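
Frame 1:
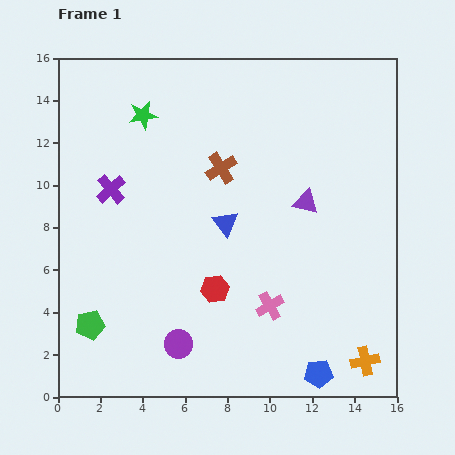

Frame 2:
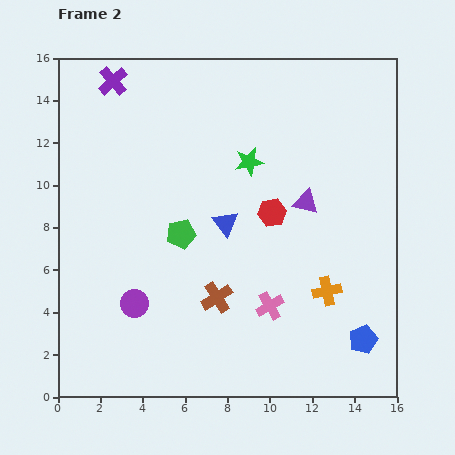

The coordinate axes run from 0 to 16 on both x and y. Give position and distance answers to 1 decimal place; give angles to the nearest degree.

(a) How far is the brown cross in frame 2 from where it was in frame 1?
6.1

The brown cross moved from (7.7, 10.8) to (7.5, 4.7), a distance of √(0.2² + 6.1²) ≈ 6.1.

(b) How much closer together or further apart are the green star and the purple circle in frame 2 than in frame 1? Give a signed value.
-2.3

Distance in frame 1: 10.9. Distance in frame 2: 8.6.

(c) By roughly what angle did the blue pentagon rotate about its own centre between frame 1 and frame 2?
18° counter-clockwise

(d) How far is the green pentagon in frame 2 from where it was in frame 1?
6.1

The green pentagon moved from (1.5, 3.4) to (5.8, 7.7), a distance of √(4.3² + 4.3²) ≈ 6.1.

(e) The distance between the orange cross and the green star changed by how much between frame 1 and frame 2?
-8.5

Distance in frame 1: 15.6. Distance in frame 2: 7.1.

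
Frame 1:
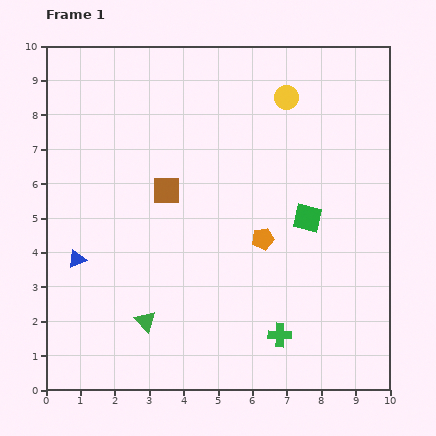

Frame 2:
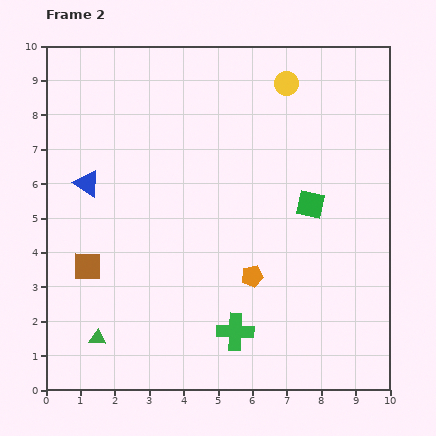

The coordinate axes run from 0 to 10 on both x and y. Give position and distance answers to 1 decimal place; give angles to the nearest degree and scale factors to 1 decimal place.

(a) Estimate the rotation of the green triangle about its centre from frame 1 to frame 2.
40° counter-clockwise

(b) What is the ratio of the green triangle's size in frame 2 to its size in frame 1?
0.8×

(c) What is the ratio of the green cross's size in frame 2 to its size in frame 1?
1.6×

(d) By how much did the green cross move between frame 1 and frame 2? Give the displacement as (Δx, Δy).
(-1.3, 0.1)

The green cross was at (6.8, 1.6) in frame 1 and (5.5, 1.7) in frame 2.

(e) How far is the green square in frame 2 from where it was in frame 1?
0.4

The green square moved from (7.6, 5.0) to (7.7, 5.4), a distance of √(0.1² + 0.4²) ≈ 0.4.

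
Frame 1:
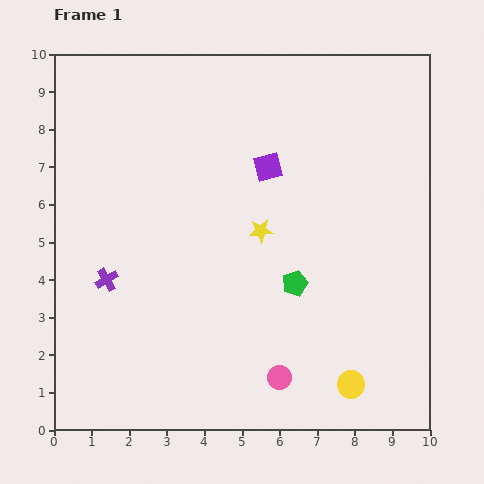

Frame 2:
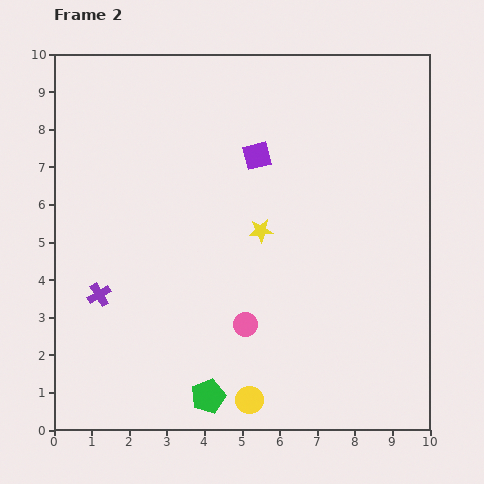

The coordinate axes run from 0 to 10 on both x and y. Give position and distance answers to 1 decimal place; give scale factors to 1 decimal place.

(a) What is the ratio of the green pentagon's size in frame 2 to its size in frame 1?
1.3×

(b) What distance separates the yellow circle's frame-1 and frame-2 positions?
2.7

The yellow circle moved from (7.9, 1.2) to (5.2, 0.8), a distance of √(2.7² + 0.4²) ≈ 2.7.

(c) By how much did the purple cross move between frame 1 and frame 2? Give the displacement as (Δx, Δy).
(-0.2, -0.4)

The purple cross was at (1.4, 4.0) in frame 1 and (1.2, 3.6) in frame 2.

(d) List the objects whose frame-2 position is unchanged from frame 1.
the yellow star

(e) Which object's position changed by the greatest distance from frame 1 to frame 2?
the green pentagon

(moved 3.8; next 2.7)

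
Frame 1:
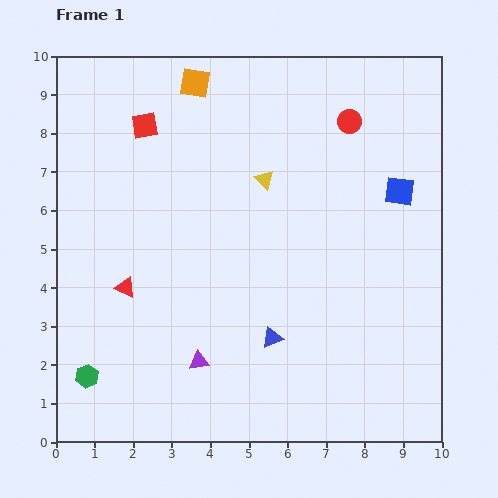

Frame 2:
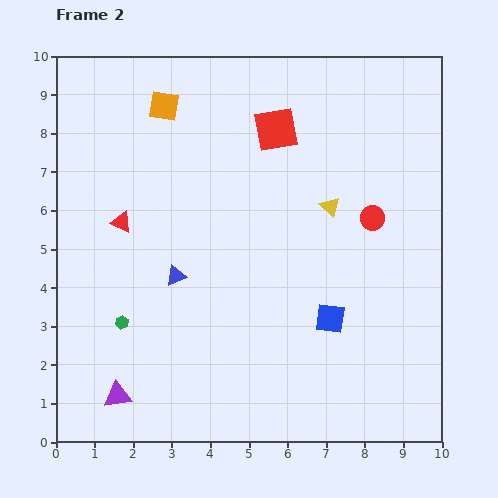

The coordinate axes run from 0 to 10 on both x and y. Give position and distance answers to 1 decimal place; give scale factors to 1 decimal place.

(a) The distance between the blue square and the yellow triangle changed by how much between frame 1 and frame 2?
-0.6

Distance in frame 1: 3.5. Distance in frame 2: 2.9.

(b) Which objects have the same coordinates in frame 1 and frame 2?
none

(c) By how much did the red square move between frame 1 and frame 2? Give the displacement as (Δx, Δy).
(3.4, -0.1)

The red square was at (2.3, 8.2) in frame 1 and (5.7, 8.1) in frame 2.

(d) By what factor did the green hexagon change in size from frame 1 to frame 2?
0.6×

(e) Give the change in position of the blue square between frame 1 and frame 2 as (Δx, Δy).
(-1.8, -3.3)

The blue square was at (8.9, 6.5) in frame 1 and (7.1, 3.2) in frame 2.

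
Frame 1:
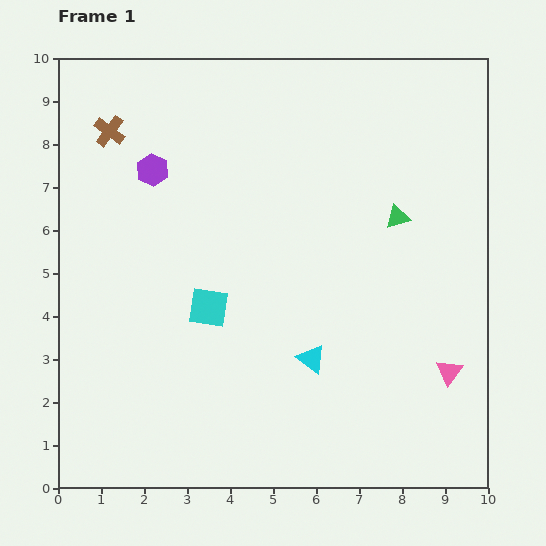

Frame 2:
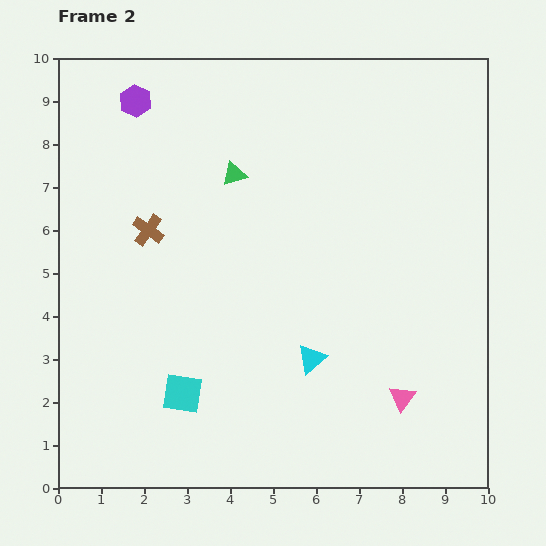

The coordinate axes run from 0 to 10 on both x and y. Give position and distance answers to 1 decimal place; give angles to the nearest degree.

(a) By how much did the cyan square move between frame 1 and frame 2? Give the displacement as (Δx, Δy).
(-0.6, -2.0)

The cyan square was at (3.5, 4.2) in frame 1 and (2.9, 2.2) in frame 2.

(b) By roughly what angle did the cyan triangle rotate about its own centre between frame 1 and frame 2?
43° clockwise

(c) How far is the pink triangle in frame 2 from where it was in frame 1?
1.3

The pink triangle moved from (9.1, 2.7) to (8.0, 2.1), a distance of √(1.1² + 0.6²) ≈ 1.3.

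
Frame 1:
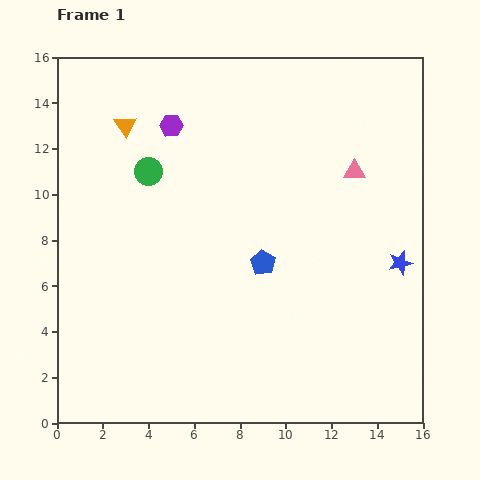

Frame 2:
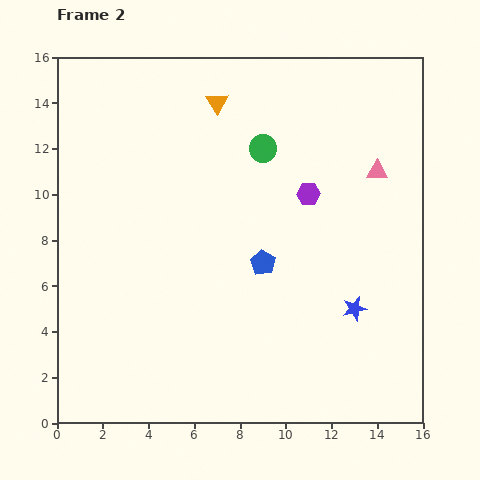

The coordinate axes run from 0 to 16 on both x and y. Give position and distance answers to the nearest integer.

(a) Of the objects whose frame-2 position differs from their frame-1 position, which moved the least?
the pink triangle

(moved 1)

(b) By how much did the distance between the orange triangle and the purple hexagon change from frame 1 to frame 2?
+4

Distance in frame 1: 2. Distance in frame 2: 6.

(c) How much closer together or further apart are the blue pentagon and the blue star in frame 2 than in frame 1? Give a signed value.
-2

Distance in frame 1: 6. Distance in frame 2: 4.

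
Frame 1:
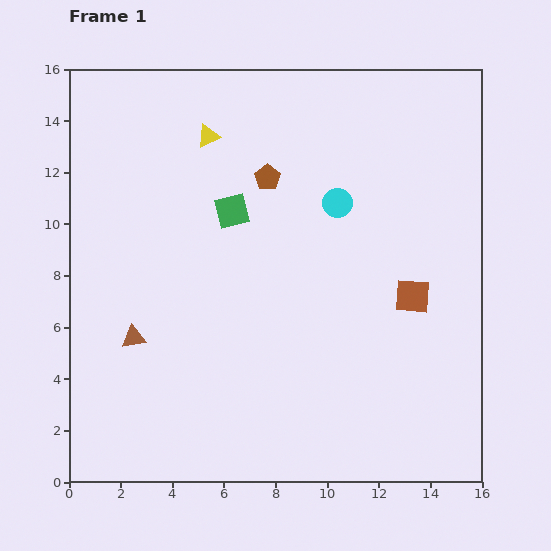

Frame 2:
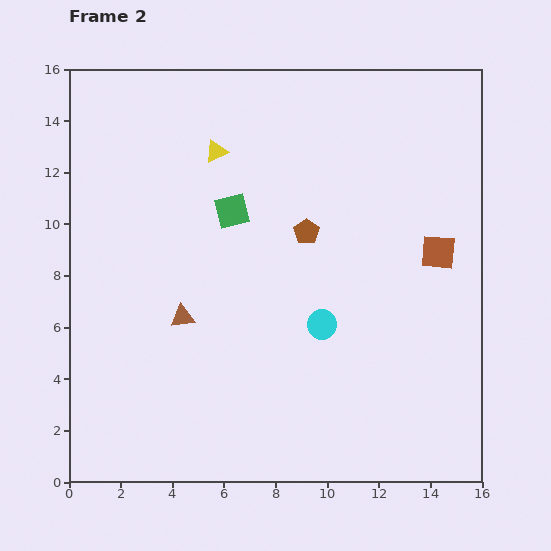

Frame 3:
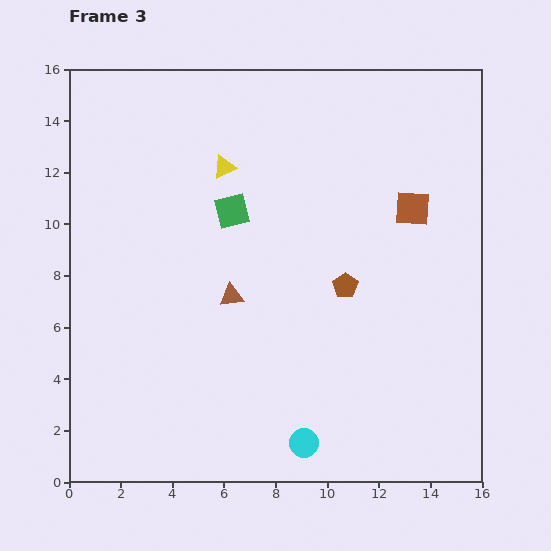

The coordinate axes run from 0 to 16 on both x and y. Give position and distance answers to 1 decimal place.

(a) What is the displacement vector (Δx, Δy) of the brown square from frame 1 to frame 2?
(1.0, 1.7)

The brown square was at (13.3, 7.2) in frame 1 and (14.3, 8.9) in frame 2.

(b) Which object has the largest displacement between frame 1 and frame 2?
the cyan circle

(moved 4.7; next 2.6)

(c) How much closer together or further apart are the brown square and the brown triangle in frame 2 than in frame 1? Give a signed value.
-0.7

Distance in frame 1: 10.9. Distance in frame 2: 10.2.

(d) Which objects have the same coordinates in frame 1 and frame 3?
the green square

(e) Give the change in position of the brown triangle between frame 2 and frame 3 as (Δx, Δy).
(1.9, 0.8)

The brown triangle was at (4.4, 6.4) in frame 2 and (6.3, 7.2) in frame 3.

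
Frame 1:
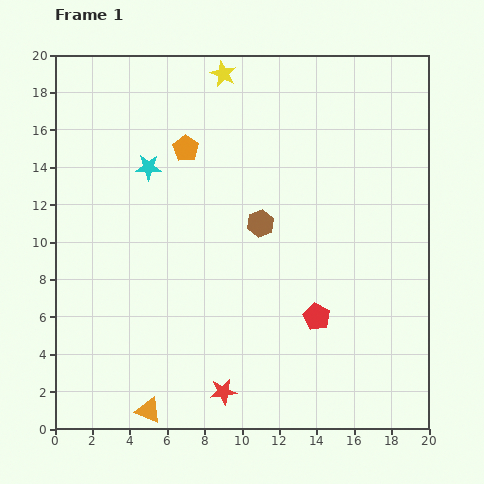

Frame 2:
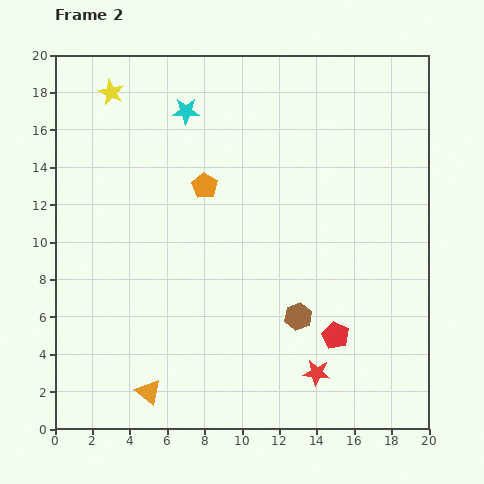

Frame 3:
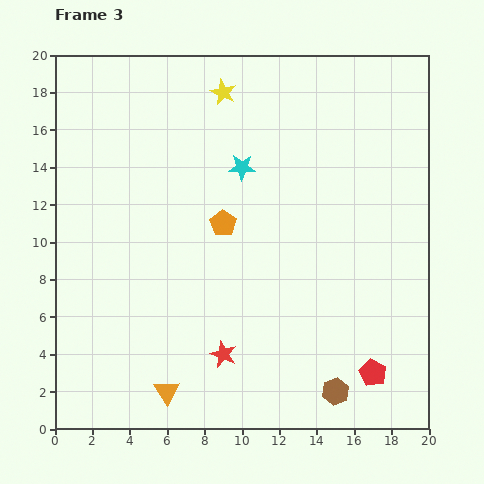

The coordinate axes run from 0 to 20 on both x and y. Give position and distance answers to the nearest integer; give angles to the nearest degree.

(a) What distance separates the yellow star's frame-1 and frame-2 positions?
6

The yellow star moved from (9, 19) to (3, 18), a distance of √(6² + 1²) ≈ 6.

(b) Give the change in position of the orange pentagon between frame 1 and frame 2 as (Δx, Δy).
(1, -2)

The orange pentagon was at (7, 15) in frame 1 and (8, 13) in frame 2.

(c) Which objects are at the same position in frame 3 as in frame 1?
none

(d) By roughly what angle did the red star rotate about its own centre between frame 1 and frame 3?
31° clockwise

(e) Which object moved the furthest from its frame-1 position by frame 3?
the brown hexagon

(moved 10; next 5)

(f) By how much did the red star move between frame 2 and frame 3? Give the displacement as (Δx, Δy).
(-5, 1)

The red star was at (14, 3) in frame 2 and (9, 4) in frame 3.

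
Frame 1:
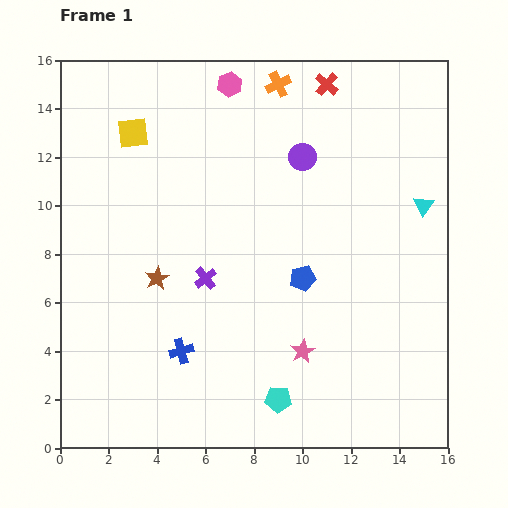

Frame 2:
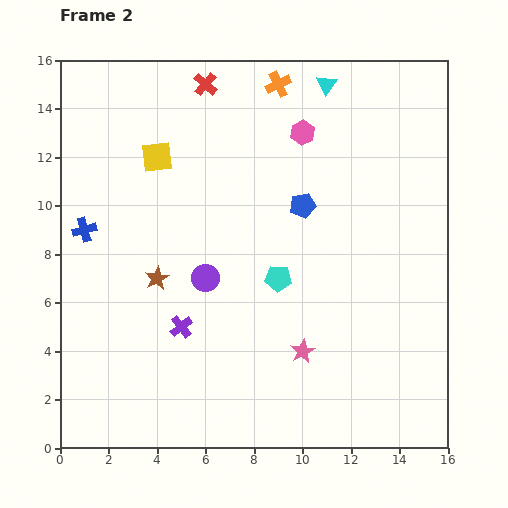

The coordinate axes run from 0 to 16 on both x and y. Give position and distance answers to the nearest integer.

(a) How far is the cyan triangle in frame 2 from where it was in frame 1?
6

The cyan triangle moved from (15, 10) to (11, 15), a distance of √(4² + 5²) ≈ 6.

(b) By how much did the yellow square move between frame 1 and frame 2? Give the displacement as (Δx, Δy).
(1, -1)

The yellow square was at (3, 13) in frame 1 and (4, 12) in frame 2.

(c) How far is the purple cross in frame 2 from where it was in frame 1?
2

The purple cross moved from (6, 7) to (5, 5), a distance of √(1² + 2²) ≈ 2.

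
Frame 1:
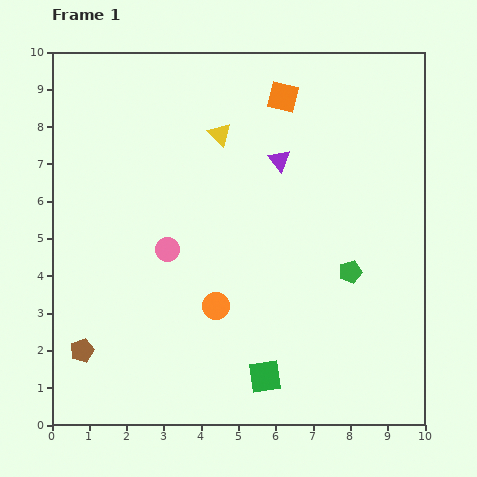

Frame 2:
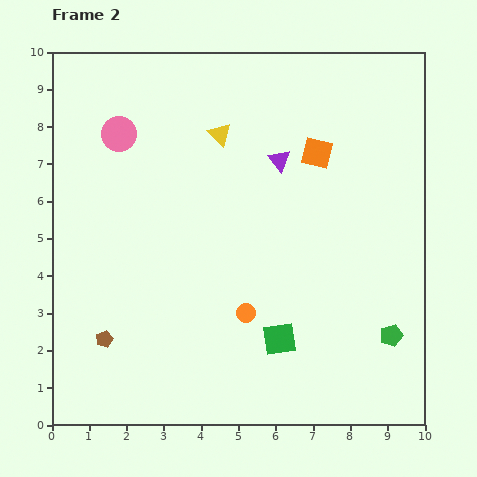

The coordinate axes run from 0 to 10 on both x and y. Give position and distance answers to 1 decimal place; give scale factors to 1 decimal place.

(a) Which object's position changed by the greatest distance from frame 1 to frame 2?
the pink circle

(moved 3.4; next 2.0)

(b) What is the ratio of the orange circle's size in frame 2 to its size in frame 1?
0.7×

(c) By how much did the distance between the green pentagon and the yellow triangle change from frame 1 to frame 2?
+2.0

Distance in frame 1: 5.1. Distance in frame 2: 7.1.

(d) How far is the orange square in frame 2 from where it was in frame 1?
1.7

The orange square moved from (6.2, 8.8) to (7.1, 7.3), a distance of √(0.9² + 1.5²) ≈ 1.7.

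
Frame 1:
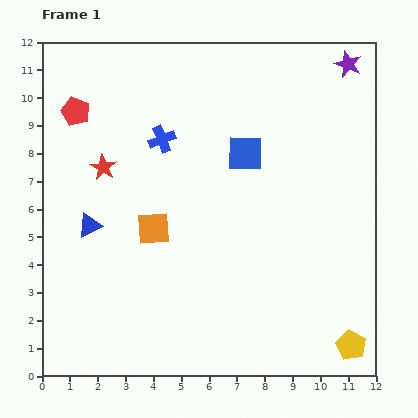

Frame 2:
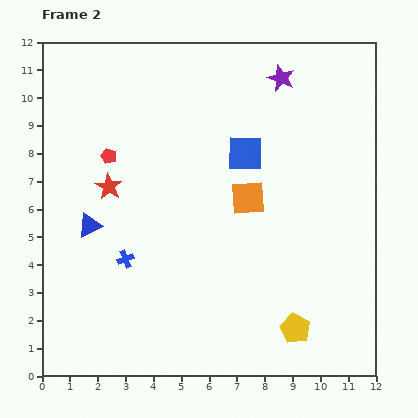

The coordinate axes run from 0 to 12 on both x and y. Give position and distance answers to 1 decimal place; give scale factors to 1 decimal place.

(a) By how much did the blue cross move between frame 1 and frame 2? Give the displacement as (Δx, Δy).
(-1.3, -4.3)

The blue cross was at (4.3, 8.5) in frame 1 and (3.0, 4.2) in frame 2.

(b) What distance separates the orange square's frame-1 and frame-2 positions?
3.6

The orange square moved from (4.0, 5.3) to (7.4, 6.4), a distance of √(3.4² + 1.1²) ≈ 3.6.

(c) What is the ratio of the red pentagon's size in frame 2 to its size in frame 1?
0.6×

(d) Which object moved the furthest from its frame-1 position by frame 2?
the blue cross

(moved 4.5; next 3.6)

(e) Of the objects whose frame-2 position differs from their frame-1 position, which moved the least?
the red star

(moved 0.7)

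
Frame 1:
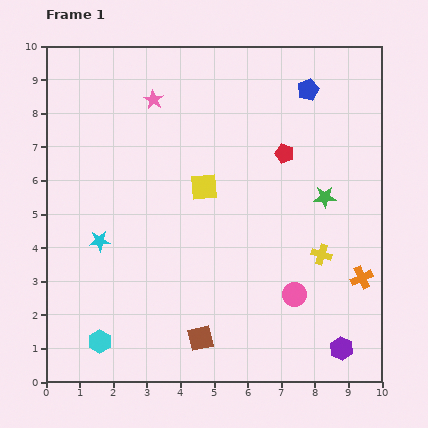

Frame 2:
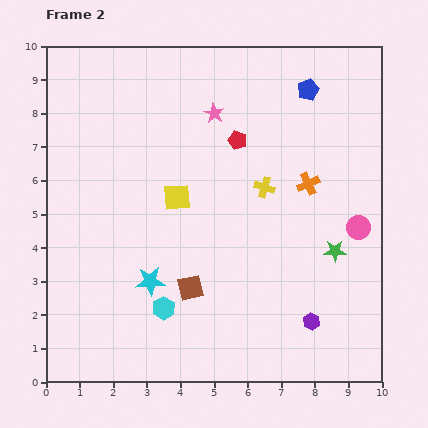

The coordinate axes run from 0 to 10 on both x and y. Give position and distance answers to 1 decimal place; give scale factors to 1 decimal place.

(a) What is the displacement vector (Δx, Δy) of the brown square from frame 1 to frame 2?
(-0.3, 1.5)

The brown square was at (4.6, 1.3) in frame 1 and (4.3, 2.8) in frame 2.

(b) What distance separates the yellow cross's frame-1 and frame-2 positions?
2.6

The yellow cross moved from (8.2, 3.8) to (6.5, 5.8), a distance of √(1.7² + 2.0²) ≈ 2.6.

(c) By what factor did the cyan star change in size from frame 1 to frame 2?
1.4×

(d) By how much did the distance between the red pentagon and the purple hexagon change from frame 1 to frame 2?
-0.2

Distance in frame 1: 6.0. Distance in frame 2: 5.8.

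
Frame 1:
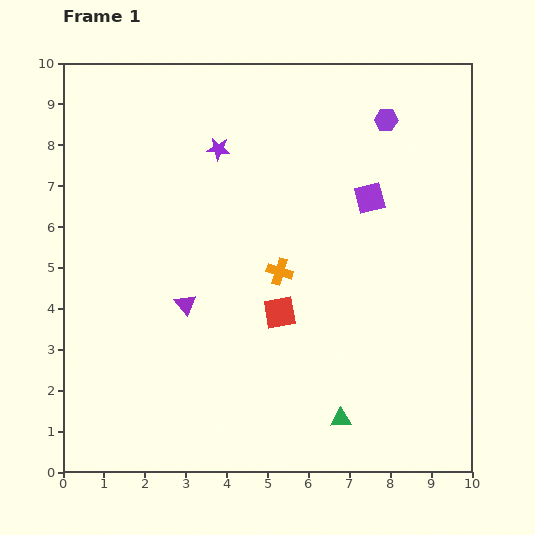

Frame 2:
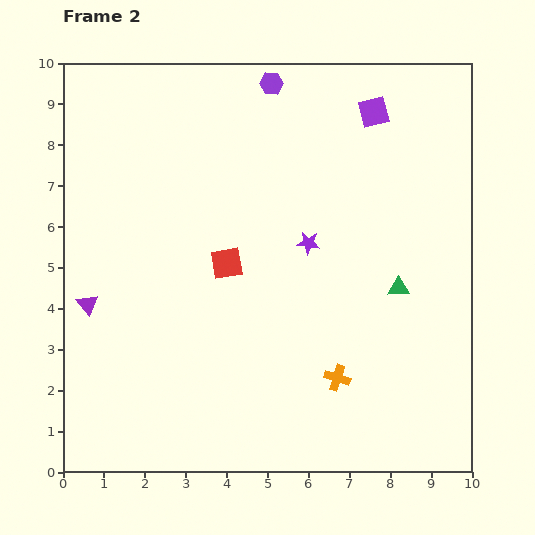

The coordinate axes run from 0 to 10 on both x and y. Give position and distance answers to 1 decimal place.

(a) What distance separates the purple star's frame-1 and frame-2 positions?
3.2

The purple star moved from (3.8, 7.9) to (6.0, 5.6), a distance of √(2.2² + 2.3²) ≈ 3.2.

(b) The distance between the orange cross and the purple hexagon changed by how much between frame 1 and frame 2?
+2.9

Distance in frame 1: 4.5. Distance in frame 2: 7.4.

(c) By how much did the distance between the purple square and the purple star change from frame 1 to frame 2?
-0.3

Distance in frame 1: 3.9. Distance in frame 2: 3.6.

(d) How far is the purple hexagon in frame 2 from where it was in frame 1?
2.9

The purple hexagon moved from (7.9, 8.6) to (5.1, 9.5), a distance of √(2.8² + 0.9²) ≈ 2.9.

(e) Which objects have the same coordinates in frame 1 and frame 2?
none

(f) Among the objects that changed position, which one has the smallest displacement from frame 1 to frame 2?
the red square

(moved 1.8)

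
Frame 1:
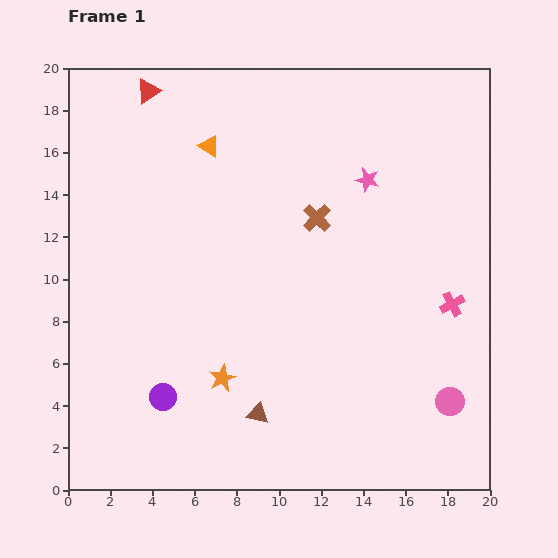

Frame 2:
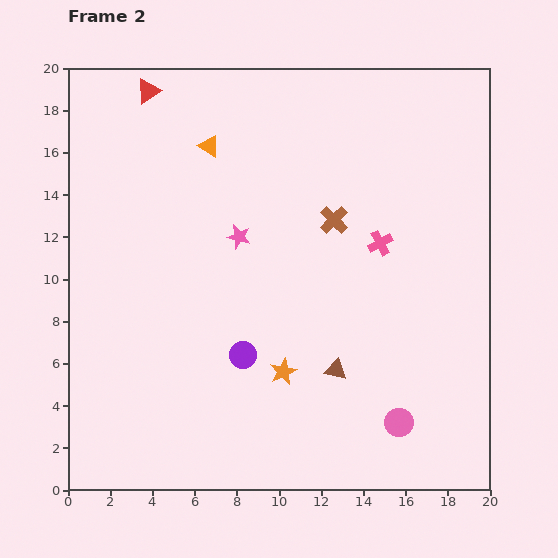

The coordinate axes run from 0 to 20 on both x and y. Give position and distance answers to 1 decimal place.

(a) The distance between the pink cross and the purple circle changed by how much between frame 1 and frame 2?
-6.0

Distance in frame 1: 14.4. Distance in frame 2: 8.4.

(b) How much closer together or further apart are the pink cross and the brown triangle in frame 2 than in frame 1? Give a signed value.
-4.2

Distance in frame 1: 10.6. Distance in frame 2: 6.4.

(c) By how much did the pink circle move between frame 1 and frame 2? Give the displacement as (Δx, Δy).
(-2.4, -1.0)

The pink circle was at (18.1, 4.2) in frame 1 and (15.7, 3.2) in frame 2.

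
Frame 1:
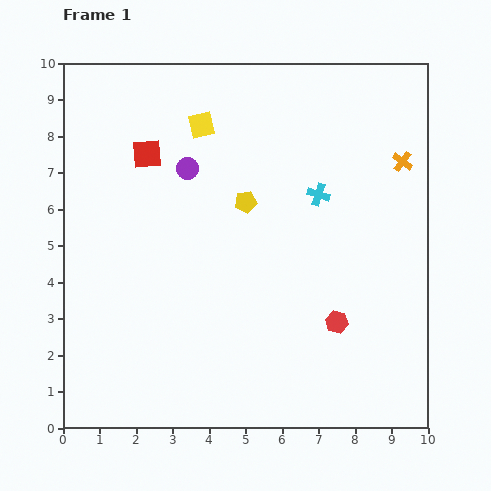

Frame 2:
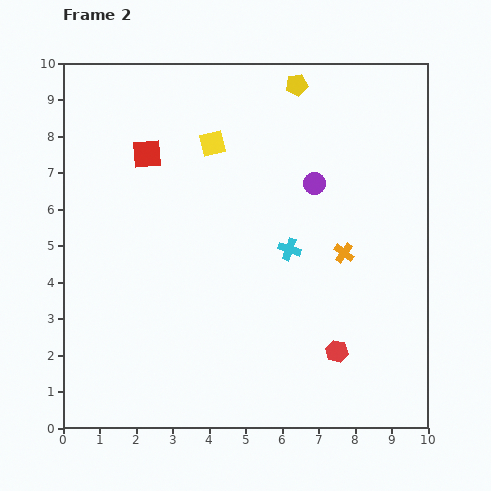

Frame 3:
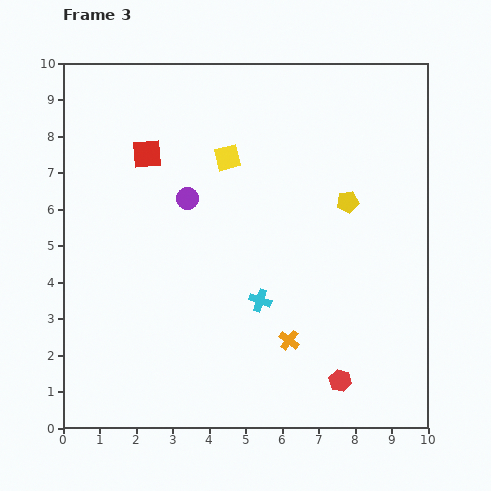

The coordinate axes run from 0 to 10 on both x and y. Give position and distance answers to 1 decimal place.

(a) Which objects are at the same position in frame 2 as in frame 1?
the red square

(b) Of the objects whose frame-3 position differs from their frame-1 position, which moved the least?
the purple circle

(moved 0.8)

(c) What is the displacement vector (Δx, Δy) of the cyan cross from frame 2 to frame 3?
(-0.8, -1.4)

The cyan cross was at (6.2, 4.9) in frame 2 and (5.4, 3.5) in frame 3.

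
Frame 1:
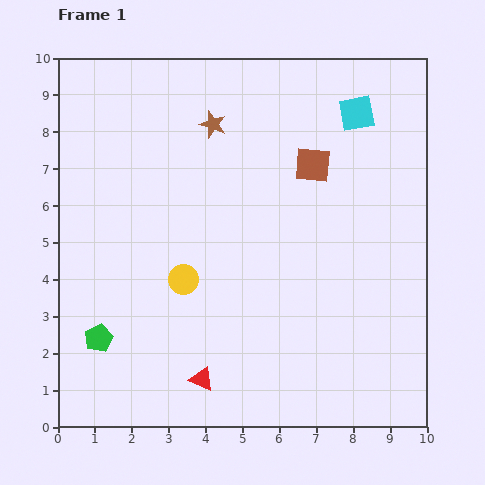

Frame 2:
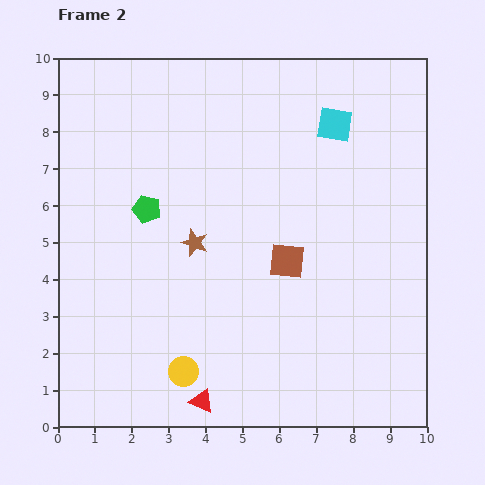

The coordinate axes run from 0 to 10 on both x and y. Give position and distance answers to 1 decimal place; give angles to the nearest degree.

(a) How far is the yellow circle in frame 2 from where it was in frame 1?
2.5

The yellow circle moved from (3.4, 4.0) to (3.4, 1.5), a distance of √(0.0² + 2.5²) ≈ 2.5.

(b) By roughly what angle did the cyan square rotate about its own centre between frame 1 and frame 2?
20° clockwise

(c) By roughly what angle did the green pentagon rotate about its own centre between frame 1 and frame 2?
30° counter-clockwise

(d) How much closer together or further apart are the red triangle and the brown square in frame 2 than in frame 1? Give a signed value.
-2.1

Distance in frame 1: 6.5. Distance in frame 2: 4.4.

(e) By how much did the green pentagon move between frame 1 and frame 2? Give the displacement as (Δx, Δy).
(1.3, 3.5)

The green pentagon was at (1.1, 2.4) in frame 1 and (2.4, 5.9) in frame 2.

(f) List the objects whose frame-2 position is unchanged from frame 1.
none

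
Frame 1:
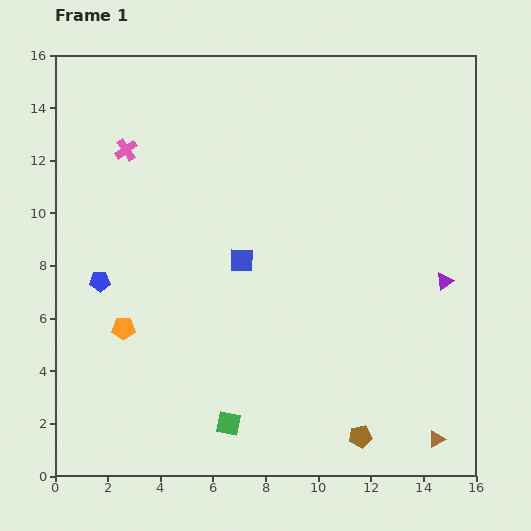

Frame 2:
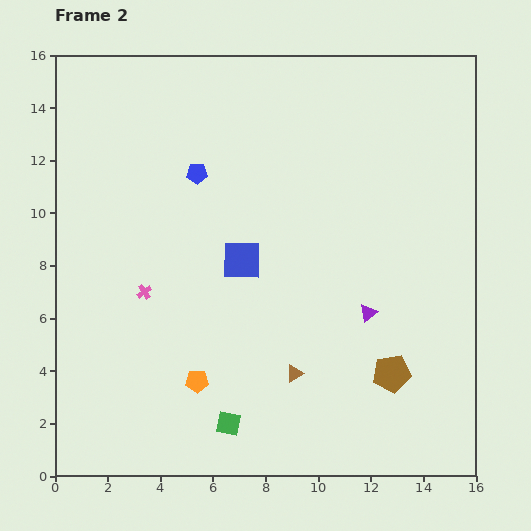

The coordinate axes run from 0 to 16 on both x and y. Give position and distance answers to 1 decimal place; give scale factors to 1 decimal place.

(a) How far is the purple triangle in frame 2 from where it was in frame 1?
3.1

The purple triangle moved from (14.8, 7.4) to (11.9, 6.2), a distance of √(2.9² + 1.2²) ≈ 3.1.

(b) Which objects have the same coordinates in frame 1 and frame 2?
the blue square, the green square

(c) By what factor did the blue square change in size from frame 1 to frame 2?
1.6×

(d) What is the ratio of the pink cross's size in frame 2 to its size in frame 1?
0.6×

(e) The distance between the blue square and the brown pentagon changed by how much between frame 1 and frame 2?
-1.0

Distance in frame 1: 8.1. Distance in frame 2: 7.1.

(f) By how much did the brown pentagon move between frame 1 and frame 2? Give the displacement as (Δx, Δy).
(1.2, 2.4)

The brown pentagon was at (11.6, 1.5) in frame 1 and (12.8, 3.9) in frame 2.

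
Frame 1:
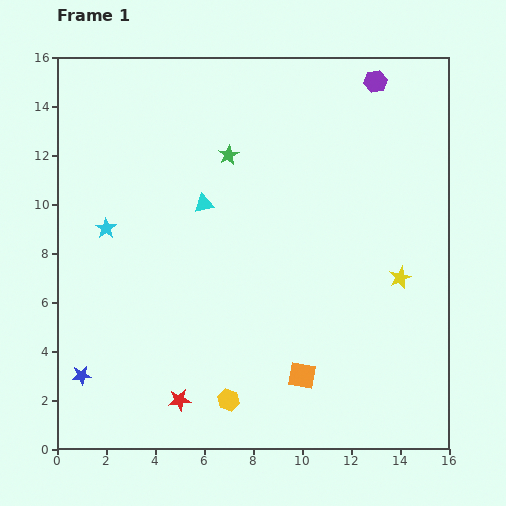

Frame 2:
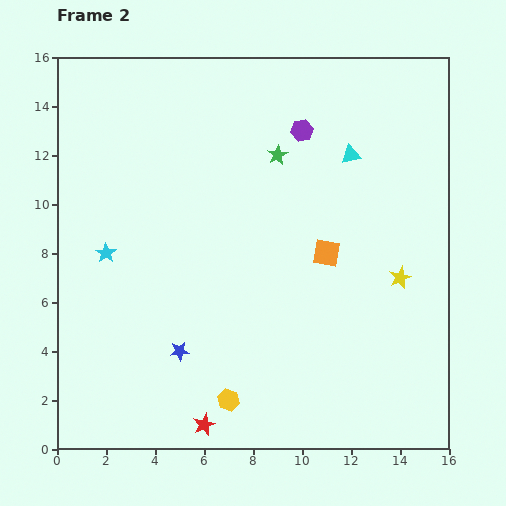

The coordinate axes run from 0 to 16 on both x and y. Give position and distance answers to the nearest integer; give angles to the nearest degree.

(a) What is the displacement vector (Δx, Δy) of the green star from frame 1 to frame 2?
(2, 0)

The green star was at (7, 12) in frame 1 and (9, 12) in frame 2.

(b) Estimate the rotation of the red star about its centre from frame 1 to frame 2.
17° counter-clockwise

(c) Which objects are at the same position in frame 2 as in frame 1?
the yellow star, the yellow hexagon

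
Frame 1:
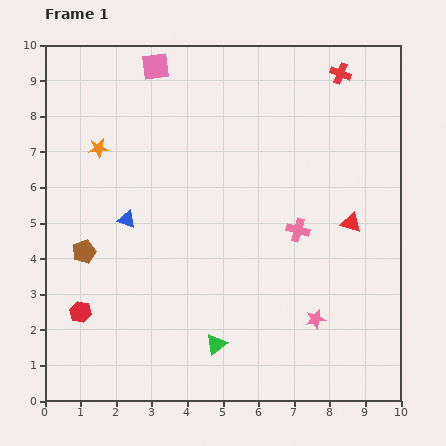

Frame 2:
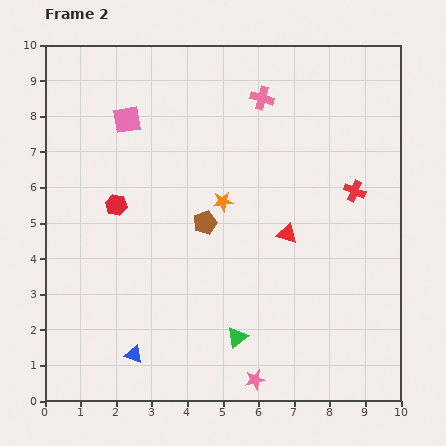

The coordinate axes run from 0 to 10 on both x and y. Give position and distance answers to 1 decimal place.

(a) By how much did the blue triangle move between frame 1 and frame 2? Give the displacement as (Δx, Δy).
(0.2, -3.8)

The blue triangle was at (2.3, 5.1) in frame 1 and (2.5, 1.3) in frame 2.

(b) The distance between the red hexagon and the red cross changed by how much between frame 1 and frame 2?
-3.2

Distance in frame 1: 9.9. Distance in frame 2: 6.7.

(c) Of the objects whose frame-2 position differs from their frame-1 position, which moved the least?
the green triangle

(moved 0.6)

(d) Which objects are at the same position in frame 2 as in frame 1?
none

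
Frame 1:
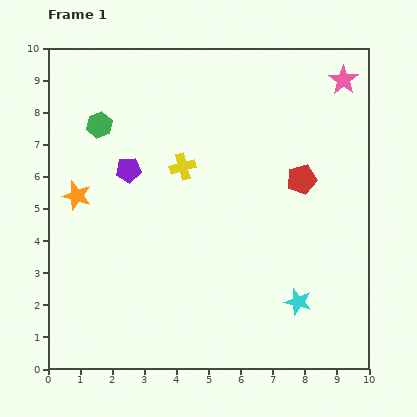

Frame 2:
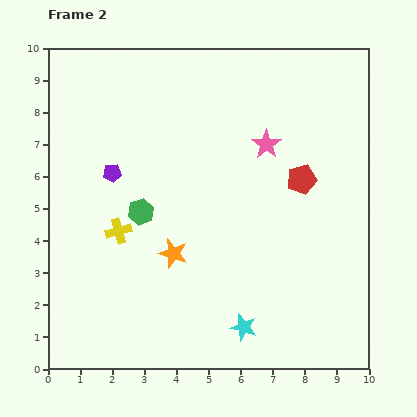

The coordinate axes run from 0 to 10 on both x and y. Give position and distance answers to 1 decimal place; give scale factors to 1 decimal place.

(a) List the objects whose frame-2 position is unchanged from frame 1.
the red pentagon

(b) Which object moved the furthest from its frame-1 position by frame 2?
the orange star

(moved 3.5; next 3.1)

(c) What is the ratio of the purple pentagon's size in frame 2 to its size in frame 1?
0.7×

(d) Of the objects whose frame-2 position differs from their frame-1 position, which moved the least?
the purple pentagon

(moved 0.5)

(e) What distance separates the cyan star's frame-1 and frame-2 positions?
1.9

The cyan star moved from (7.8, 2.1) to (6.1, 1.3), a distance of √(1.7² + 0.8²) ≈ 1.9.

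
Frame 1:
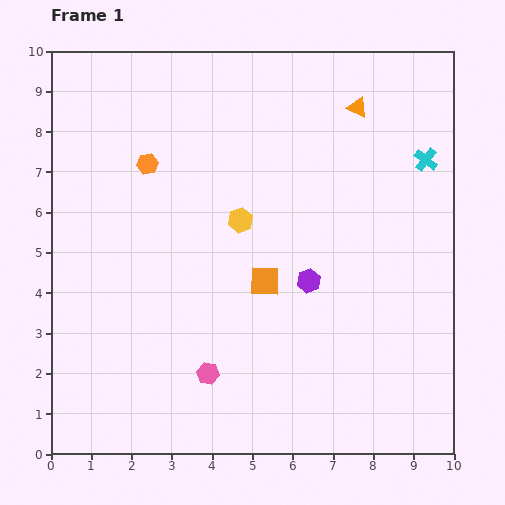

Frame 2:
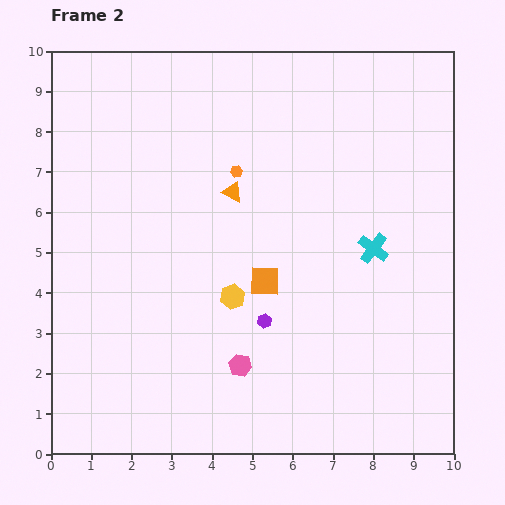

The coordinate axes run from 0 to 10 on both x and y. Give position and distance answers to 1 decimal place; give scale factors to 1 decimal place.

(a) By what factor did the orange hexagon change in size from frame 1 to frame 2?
0.6×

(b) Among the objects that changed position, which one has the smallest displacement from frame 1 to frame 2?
the pink hexagon

(moved 0.8)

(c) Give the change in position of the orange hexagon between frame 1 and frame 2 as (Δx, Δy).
(2.2, -0.2)

The orange hexagon was at (2.4, 7.2) in frame 1 and (4.6, 7.0) in frame 2.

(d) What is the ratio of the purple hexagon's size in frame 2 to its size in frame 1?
0.6×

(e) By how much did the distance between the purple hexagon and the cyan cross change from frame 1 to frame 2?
-1.0

Distance in frame 1: 4.2. Distance in frame 2: 3.2.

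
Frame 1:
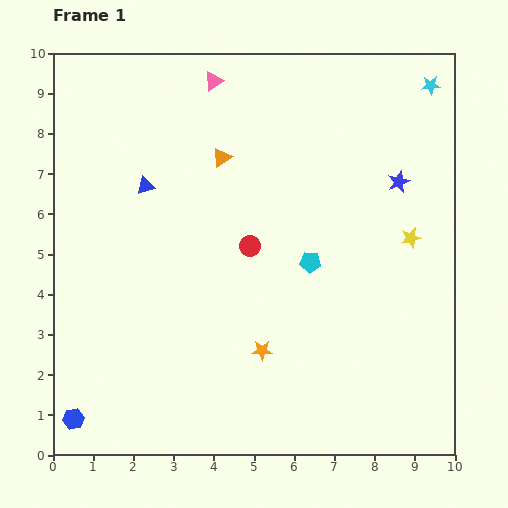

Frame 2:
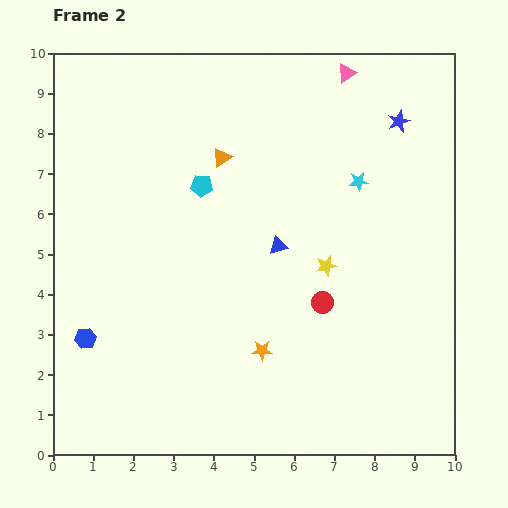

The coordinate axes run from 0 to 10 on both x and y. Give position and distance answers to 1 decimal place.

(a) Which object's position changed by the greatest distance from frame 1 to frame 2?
the blue triangle

(moved 3.6; next 3.3)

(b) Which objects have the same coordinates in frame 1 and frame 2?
the orange triangle, the orange star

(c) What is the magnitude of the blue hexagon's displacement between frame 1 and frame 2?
2.0

The blue hexagon moved from (0.5, 0.9) to (0.8, 2.9), a distance of √(0.3² + 2.0²) ≈ 2.0.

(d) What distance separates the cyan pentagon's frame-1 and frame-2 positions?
3.3

The cyan pentagon moved from (6.4, 4.8) to (3.7, 6.7), a distance of √(2.7² + 1.9²) ≈ 3.3.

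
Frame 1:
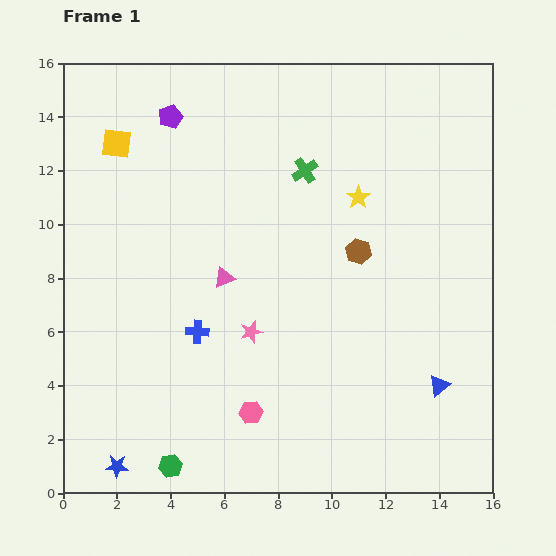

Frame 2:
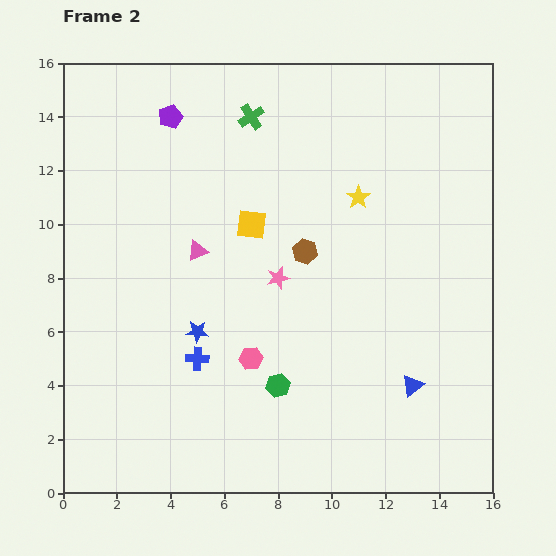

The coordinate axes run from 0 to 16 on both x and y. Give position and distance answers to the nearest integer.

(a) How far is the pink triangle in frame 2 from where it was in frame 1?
1

The pink triangle moved from (6, 8) to (5, 9), a distance of √(1² + 1²) ≈ 1.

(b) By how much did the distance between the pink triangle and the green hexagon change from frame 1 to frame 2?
-1

Distance in frame 1: 7. Distance in frame 2: 6.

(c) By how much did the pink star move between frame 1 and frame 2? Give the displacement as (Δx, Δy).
(1, 2)

The pink star was at (7, 6) in frame 1 and (8, 8) in frame 2.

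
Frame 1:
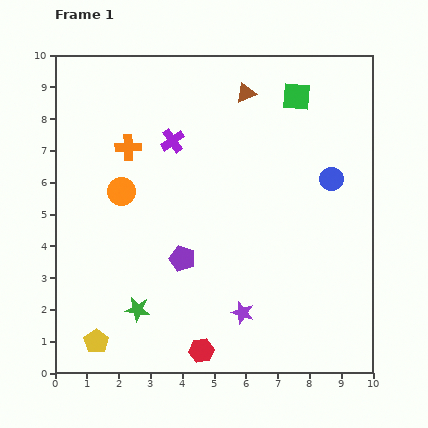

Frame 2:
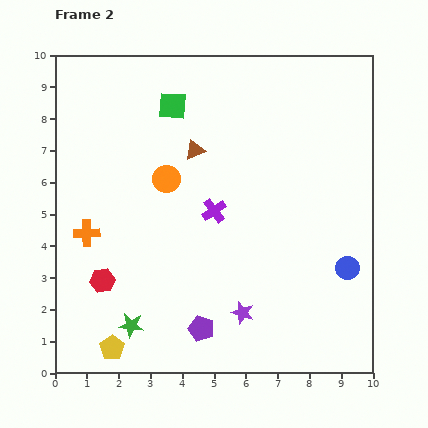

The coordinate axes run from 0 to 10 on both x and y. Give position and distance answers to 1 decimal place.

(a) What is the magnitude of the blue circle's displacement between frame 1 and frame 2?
2.8

The blue circle moved from (8.7, 6.1) to (9.2, 3.3), a distance of √(0.5² + 2.8²) ≈ 2.8.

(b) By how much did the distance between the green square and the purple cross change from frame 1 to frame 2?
-0.6

Distance in frame 1: 4.1. Distance in frame 2: 3.5.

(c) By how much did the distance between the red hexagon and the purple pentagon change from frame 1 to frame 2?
+0.4

Distance in frame 1: 3.0. Distance in frame 2: 3.4.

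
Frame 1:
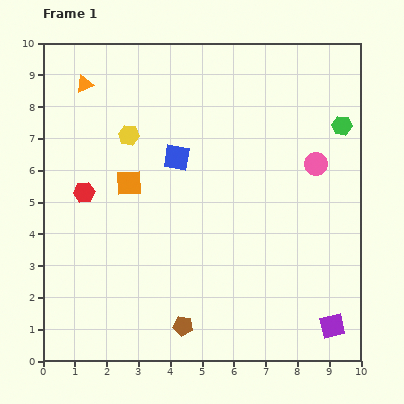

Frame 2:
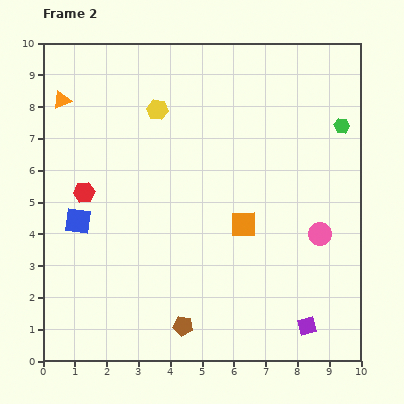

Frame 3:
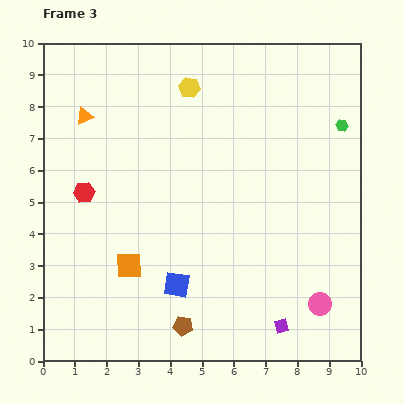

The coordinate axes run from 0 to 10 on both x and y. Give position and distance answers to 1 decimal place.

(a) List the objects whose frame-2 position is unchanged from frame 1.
the green hexagon, the brown pentagon, the red hexagon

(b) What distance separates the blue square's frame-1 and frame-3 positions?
4.0

The blue square moved from (4.2, 6.4) to (4.2, 2.4), a distance of √(0.0² + 4.0²) ≈ 4.0.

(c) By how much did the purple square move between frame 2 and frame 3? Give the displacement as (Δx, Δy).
(-0.8, 0.0)

The purple square was at (8.3, 1.1) in frame 2 and (7.5, 1.1) in frame 3.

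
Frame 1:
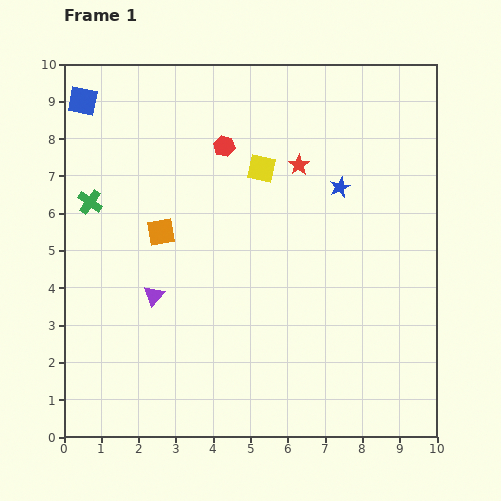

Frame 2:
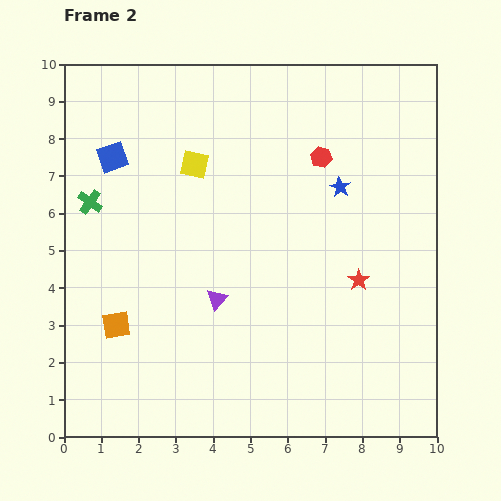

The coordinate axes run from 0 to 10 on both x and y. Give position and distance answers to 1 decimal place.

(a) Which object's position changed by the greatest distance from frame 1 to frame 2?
the red star

(moved 3.5; next 2.8)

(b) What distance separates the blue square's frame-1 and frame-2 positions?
1.7

The blue square moved from (0.5, 9.0) to (1.3, 7.5), a distance of √(0.8² + 1.5²) ≈ 1.7.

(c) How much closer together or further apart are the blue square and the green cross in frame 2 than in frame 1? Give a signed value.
-1.4

Distance in frame 1: 2.7. Distance in frame 2: 1.3.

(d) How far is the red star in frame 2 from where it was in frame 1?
3.5

The red star moved from (6.3, 7.3) to (7.9, 4.2), a distance of √(1.6² + 3.1²) ≈ 3.5.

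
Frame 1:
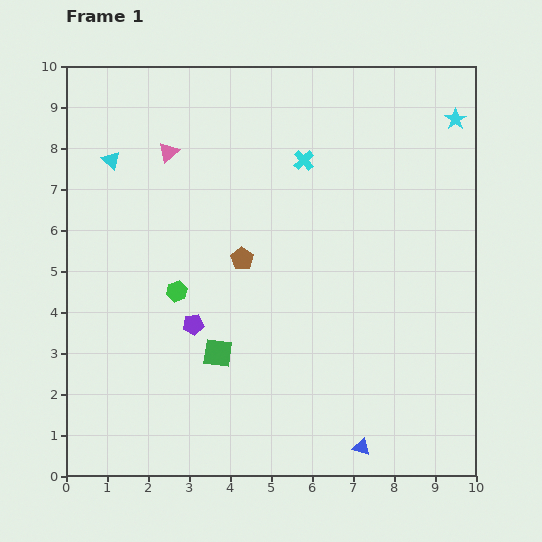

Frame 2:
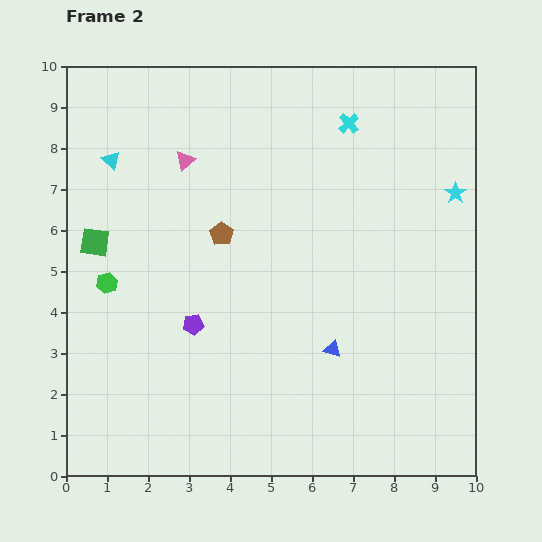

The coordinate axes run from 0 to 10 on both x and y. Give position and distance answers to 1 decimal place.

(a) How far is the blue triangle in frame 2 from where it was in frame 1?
2.5

The blue triangle moved from (7.2, 0.7) to (6.5, 3.1), a distance of √(0.7² + 2.4²) ≈ 2.5.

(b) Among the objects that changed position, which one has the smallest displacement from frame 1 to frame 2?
the pink triangle

(moved 0.4)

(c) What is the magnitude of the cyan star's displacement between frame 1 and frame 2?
1.8

The cyan star moved from (9.5, 8.7) to (9.5, 6.9), a distance of √(0.0² + 1.8²) ≈ 1.8.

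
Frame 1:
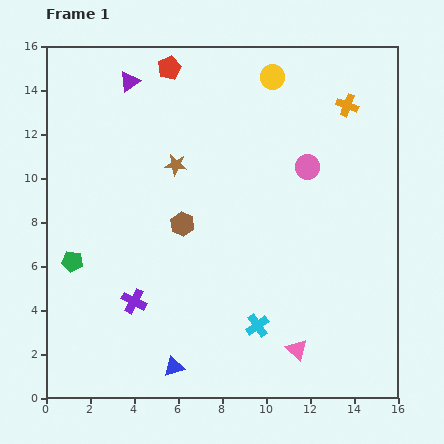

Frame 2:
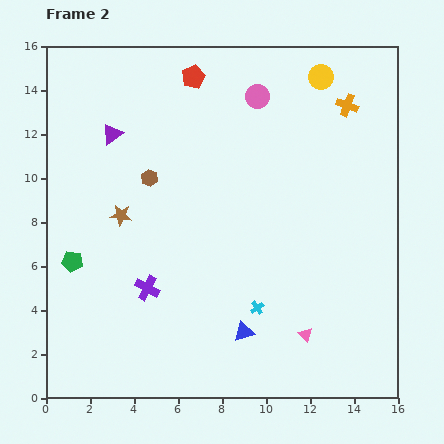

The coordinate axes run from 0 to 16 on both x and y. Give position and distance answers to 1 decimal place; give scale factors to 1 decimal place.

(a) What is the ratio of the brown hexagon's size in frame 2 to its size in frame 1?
0.7×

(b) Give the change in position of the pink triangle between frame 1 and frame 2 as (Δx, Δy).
(0.4, 0.7)

The pink triangle was at (11.4, 2.2) in frame 1 and (11.8, 2.9) in frame 2.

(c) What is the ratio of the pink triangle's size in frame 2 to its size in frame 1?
0.6×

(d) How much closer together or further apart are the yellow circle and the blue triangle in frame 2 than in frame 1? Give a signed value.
-1.8

Distance in frame 1: 13.9. Distance in frame 2: 12.1.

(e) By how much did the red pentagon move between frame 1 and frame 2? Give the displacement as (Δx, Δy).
(1.1, -0.4)

The red pentagon was at (5.6, 15.0) in frame 1 and (6.7, 14.6) in frame 2.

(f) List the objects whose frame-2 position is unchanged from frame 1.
the green pentagon, the orange cross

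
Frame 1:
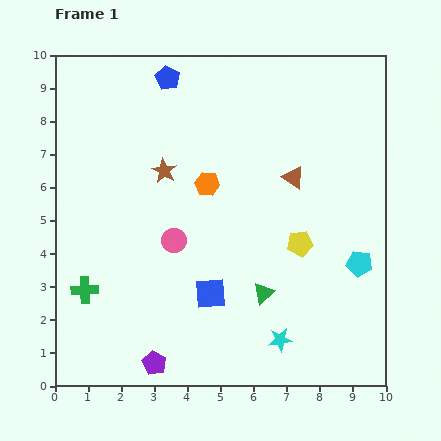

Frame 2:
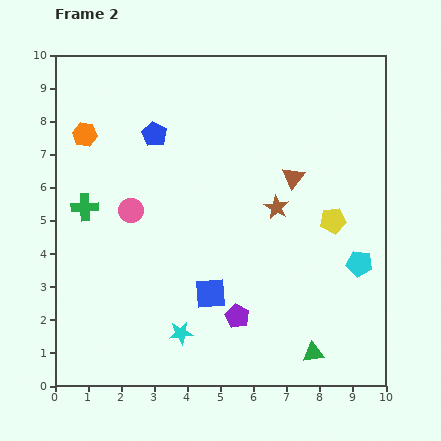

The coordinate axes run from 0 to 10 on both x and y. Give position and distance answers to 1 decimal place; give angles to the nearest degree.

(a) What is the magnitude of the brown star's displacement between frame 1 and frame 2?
3.6

The brown star moved from (3.3, 6.5) to (6.7, 5.4), a distance of √(3.4² + 1.1²) ≈ 3.6.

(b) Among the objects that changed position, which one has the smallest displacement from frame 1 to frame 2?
the yellow pentagon

(moved 1.2)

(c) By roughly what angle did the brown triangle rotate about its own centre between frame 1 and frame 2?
34° clockwise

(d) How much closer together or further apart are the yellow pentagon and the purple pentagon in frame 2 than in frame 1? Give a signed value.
-1.6

Distance in frame 1: 5.7. Distance in frame 2: 4.1.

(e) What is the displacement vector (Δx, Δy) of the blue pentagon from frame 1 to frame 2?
(-0.4, -1.7)

The blue pentagon was at (3.4, 9.3) in frame 1 and (3.0, 7.6) in frame 2.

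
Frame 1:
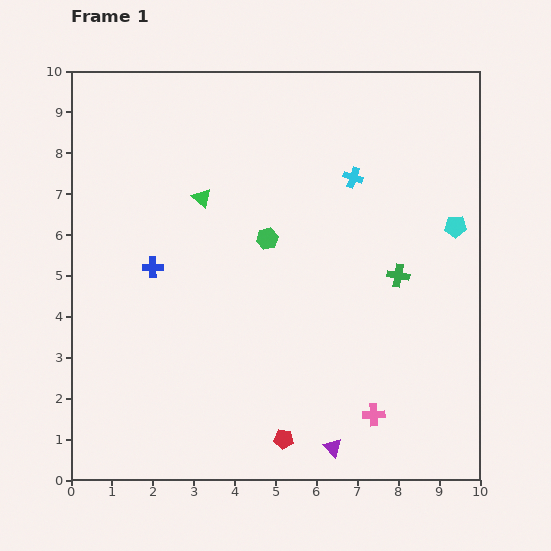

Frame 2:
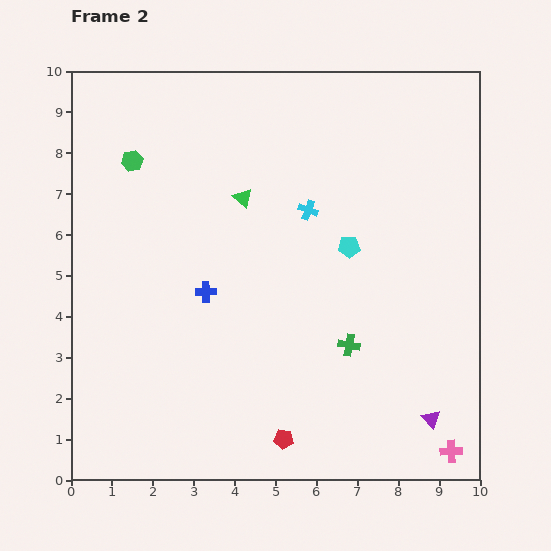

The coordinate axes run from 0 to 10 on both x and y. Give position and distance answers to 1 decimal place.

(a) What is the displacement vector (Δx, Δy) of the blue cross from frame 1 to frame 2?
(1.3, -0.6)

The blue cross was at (2.0, 5.2) in frame 1 and (3.3, 4.6) in frame 2.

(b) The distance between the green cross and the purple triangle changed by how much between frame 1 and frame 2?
-1.8

Distance in frame 1: 4.5. Distance in frame 2: 2.7.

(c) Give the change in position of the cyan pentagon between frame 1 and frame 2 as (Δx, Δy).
(-2.6, -0.5)

The cyan pentagon was at (9.4, 6.2) in frame 1 and (6.8, 5.7) in frame 2.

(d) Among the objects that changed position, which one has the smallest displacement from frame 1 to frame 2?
the green triangle

(moved 1.0)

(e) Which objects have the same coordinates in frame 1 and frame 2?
the red pentagon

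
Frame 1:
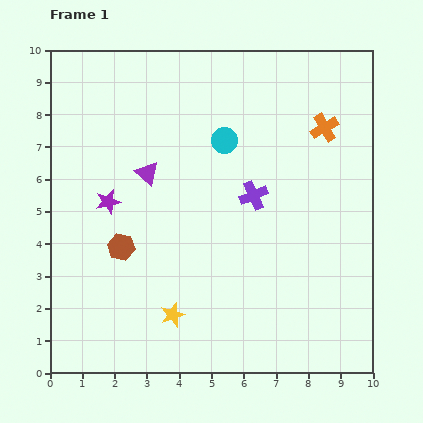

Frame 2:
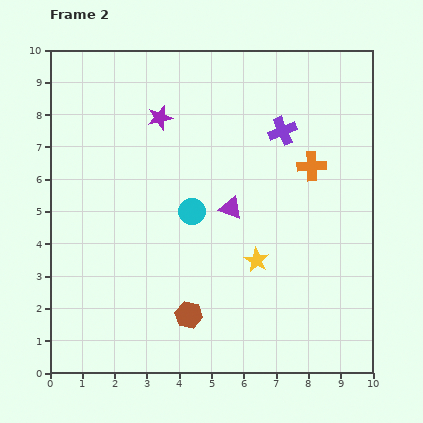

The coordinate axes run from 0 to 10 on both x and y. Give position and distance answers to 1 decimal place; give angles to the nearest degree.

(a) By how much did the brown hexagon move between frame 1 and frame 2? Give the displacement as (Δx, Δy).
(2.1, -2.1)

The brown hexagon was at (2.2, 3.9) in frame 1 and (4.3, 1.8) in frame 2.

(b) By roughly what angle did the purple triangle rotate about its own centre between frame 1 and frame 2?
21° counter-clockwise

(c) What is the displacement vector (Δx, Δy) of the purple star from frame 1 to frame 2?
(1.6, 2.6)

The purple star was at (1.8, 5.3) in frame 1 and (3.4, 7.9) in frame 2.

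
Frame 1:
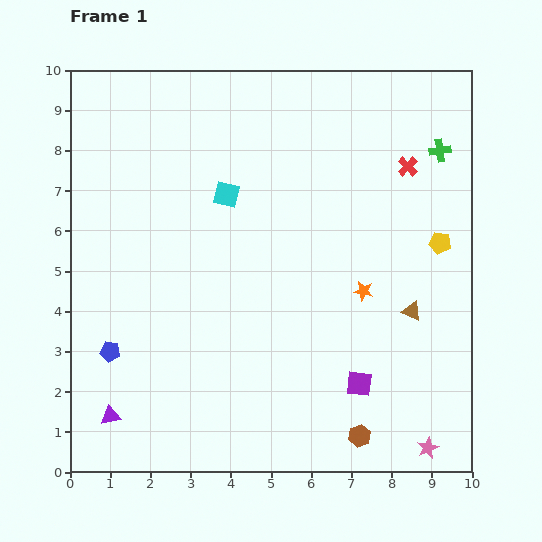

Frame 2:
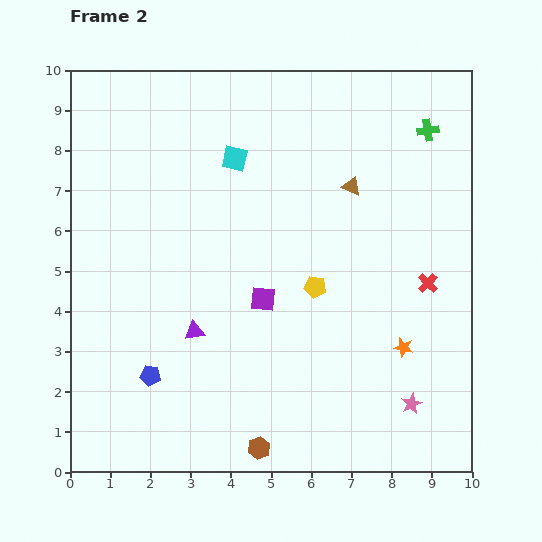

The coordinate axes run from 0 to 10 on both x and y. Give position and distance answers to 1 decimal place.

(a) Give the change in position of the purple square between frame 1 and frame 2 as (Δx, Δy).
(-2.4, 2.1)

The purple square was at (7.2, 2.2) in frame 1 and (4.8, 4.3) in frame 2.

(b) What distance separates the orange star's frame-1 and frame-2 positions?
1.7

The orange star moved from (7.3, 4.5) to (8.3, 3.1), a distance of √(1.0² + 1.4²) ≈ 1.7.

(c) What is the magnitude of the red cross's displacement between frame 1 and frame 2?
2.9

The red cross moved from (8.4, 7.6) to (8.9, 4.7), a distance of √(0.5² + 2.9²) ≈ 2.9.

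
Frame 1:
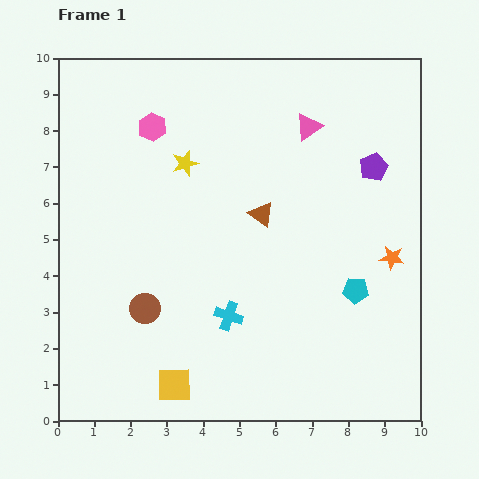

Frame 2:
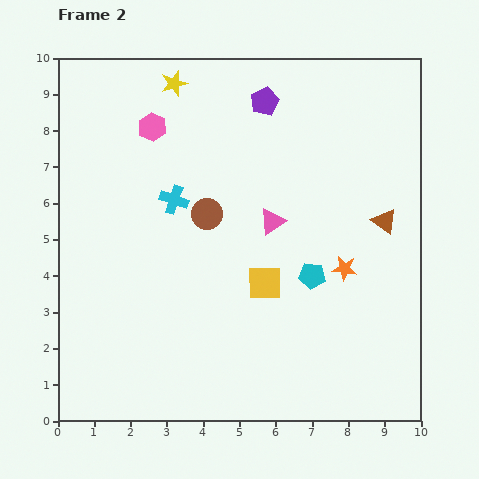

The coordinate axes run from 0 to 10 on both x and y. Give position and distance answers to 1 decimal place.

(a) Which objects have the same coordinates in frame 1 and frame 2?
the pink hexagon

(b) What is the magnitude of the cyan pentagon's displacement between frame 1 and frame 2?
1.3

The cyan pentagon moved from (8.2, 3.6) to (7.0, 4.0), a distance of √(1.2² + 0.4²) ≈ 1.3.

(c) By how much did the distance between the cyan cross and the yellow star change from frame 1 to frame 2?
-1.2

Distance in frame 1: 4.4. Distance in frame 2: 3.2.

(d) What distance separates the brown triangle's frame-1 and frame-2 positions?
3.4

The brown triangle moved from (5.6, 5.7) to (9.0, 5.5), a distance of √(3.4² + 0.2²) ≈ 3.4.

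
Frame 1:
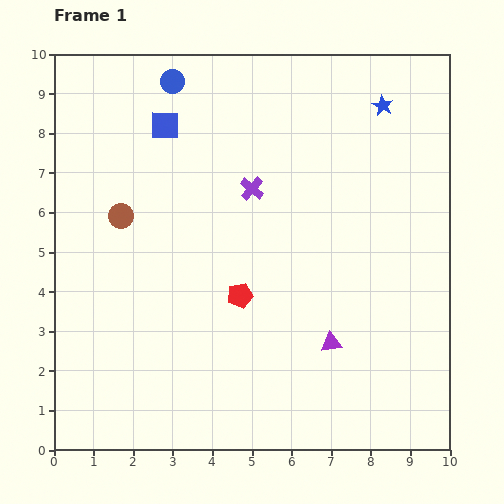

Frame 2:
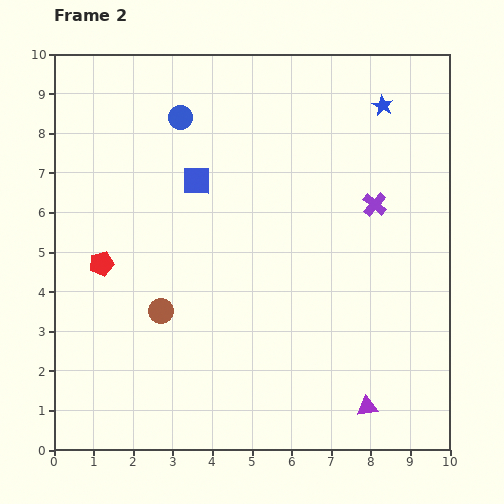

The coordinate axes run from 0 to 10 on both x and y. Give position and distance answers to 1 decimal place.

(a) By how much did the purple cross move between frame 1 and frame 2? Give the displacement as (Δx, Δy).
(3.1, -0.4)

The purple cross was at (5.0, 6.6) in frame 1 and (8.1, 6.2) in frame 2.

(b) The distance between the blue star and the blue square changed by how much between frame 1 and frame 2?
-0.4

Distance in frame 1: 5.5. Distance in frame 2: 5.1.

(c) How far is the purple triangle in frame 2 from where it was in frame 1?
1.8

The purple triangle moved from (7.0, 2.7) to (7.9, 1.1), a distance of √(0.9² + 1.6²) ≈ 1.8.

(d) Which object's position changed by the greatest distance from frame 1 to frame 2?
the red pentagon

(moved 3.6; next 3.1)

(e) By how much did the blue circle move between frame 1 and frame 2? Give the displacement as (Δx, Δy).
(0.2, -0.9)

The blue circle was at (3.0, 9.3) in frame 1 and (3.2, 8.4) in frame 2.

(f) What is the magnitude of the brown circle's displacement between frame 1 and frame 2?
2.6

The brown circle moved from (1.7, 5.9) to (2.7, 3.5), a distance of √(1.0² + 2.4²) ≈ 2.6.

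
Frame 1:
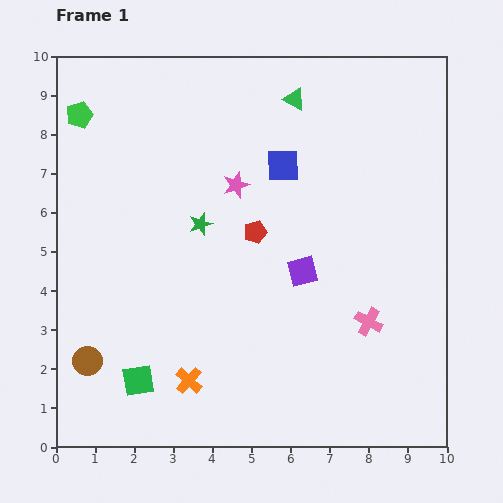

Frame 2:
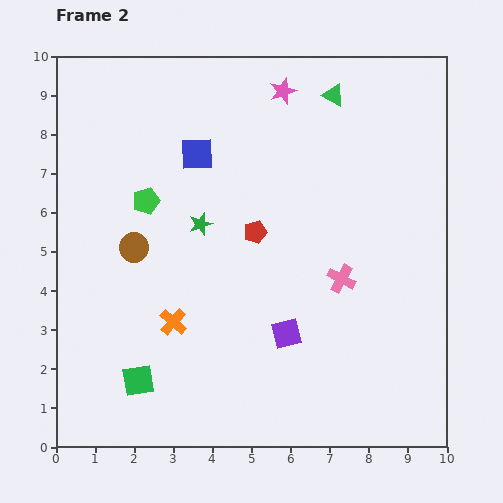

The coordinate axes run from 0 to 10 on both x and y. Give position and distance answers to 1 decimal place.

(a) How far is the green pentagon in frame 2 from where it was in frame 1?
2.8

The green pentagon moved from (0.6, 8.5) to (2.3, 6.3), a distance of √(1.7² + 2.2²) ≈ 2.8.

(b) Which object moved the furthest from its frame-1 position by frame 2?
the brown circle

(moved 3.1; next 2.8)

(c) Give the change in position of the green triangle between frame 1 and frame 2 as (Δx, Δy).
(1.0, 0.1)

The green triangle was at (6.1, 8.9) in frame 1 and (7.1, 9.0) in frame 2.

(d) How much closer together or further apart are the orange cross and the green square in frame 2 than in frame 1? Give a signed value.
+0.4

Distance in frame 1: 1.3. Distance in frame 2: 1.7.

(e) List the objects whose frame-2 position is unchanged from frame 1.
the green star, the red pentagon, the green square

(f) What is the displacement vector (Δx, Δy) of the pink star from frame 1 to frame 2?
(1.2, 2.4)

The pink star was at (4.6, 6.7) in frame 1 and (5.8, 9.1) in frame 2.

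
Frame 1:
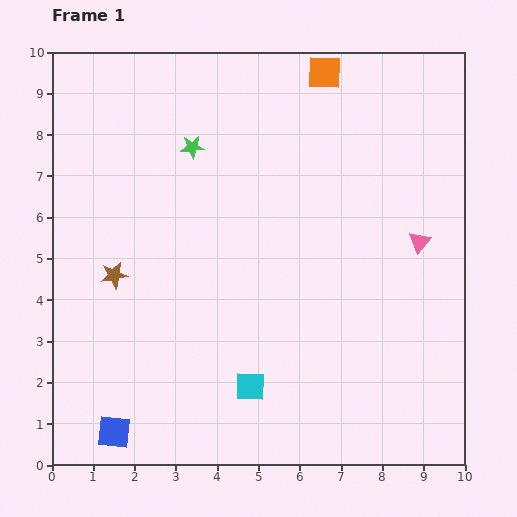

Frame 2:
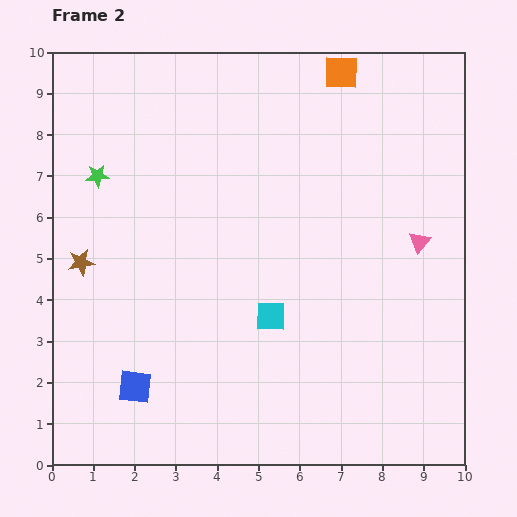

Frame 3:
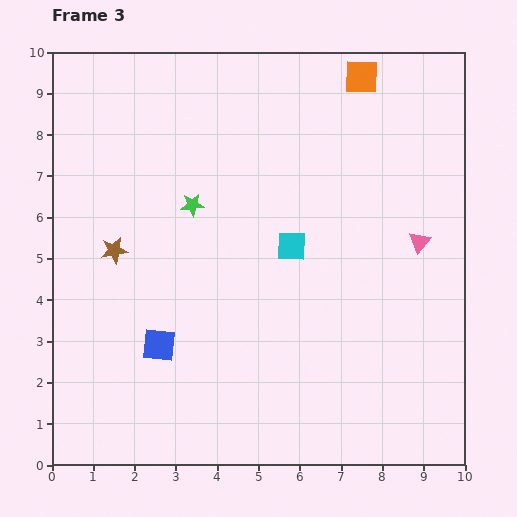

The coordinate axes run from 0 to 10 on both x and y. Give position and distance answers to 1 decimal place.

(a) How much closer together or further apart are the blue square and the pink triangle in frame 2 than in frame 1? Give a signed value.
-1.0

Distance in frame 1: 8.7. Distance in frame 2: 7.7.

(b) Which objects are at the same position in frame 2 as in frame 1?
the pink triangle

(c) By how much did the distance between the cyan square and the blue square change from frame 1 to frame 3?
+0.5

Distance in frame 1: 3.5. Distance in frame 3: 4.0.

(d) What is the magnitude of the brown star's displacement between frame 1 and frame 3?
0.6

The brown star moved from (1.5, 4.6) to (1.5, 5.2), a distance of √(0.0² + 0.6²) ≈ 0.6.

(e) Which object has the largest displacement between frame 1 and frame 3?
the cyan square

(moved 3.5; next 2.4)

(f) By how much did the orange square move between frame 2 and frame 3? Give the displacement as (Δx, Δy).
(0.5, -0.1)

The orange square was at (7.0, 9.5) in frame 2 and (7.5, 9.4) in frame 3.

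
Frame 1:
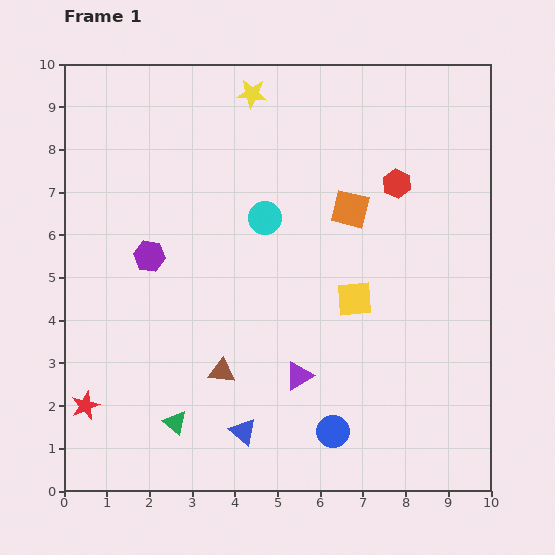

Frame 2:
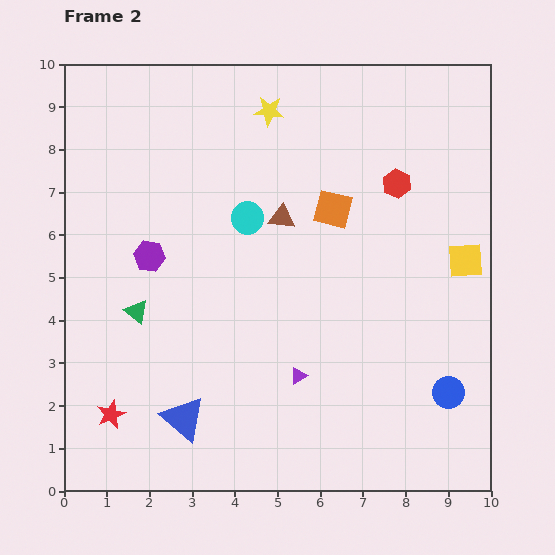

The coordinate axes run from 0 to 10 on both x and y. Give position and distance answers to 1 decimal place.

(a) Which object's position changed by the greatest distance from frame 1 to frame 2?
the brown triangle

(moved 3.9; next 2.8)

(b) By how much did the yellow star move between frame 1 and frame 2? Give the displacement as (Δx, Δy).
(0.4, -0.4)

The yellow star was at (4.4, 9.3) in frame 1 and (4.8, 8.9) in frame 2.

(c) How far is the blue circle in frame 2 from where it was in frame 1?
2.8

The blue circle moved from (6.3, 1.4) to (9.0, 2.3), a distance of √(2.7² + 0.9²) ≈ 2.8.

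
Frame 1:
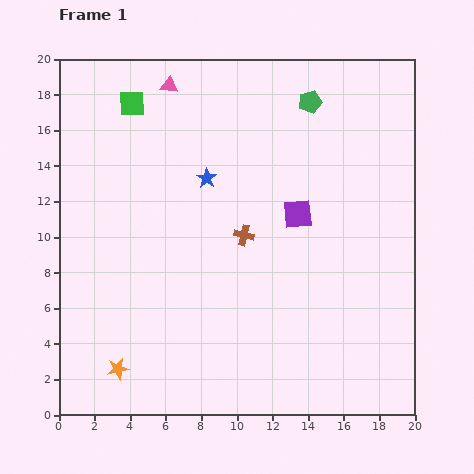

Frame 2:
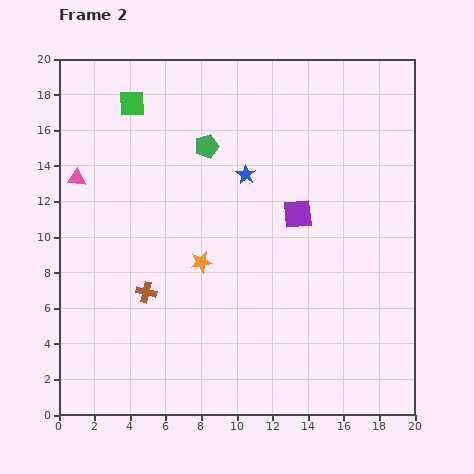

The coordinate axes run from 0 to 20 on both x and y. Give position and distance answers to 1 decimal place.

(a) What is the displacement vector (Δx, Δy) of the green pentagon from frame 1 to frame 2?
(-5.8, -2.5)

The green pentagon was at (14.1, 17.6) in frame 1 and (8.3, 15.1) in frame 2.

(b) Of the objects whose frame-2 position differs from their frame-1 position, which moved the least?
the blue star

(moved 2.2)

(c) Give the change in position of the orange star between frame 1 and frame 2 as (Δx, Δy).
(4.7, 6.0)

The orange star was at (3.3, 2.6) in frame 1 and (8.0, 8.6) in frame 2.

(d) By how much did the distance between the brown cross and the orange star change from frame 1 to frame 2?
-6.8

Distance in frame 1: 10.3. Distance in frame 2: 3.5.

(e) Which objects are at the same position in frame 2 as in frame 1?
the purple square, the green square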